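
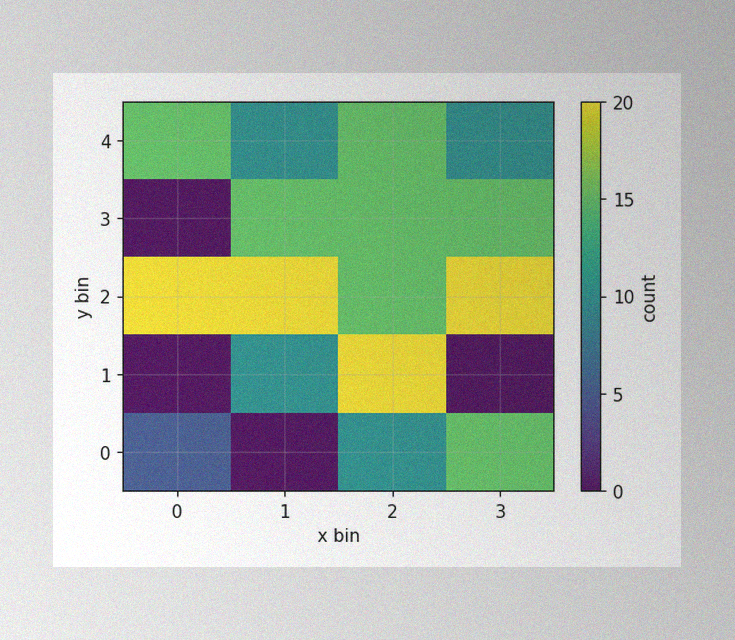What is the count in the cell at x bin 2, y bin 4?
The image has some photo noise and uneven lighting. Matching the cell (2, 4) against the colorbar gives 15.

15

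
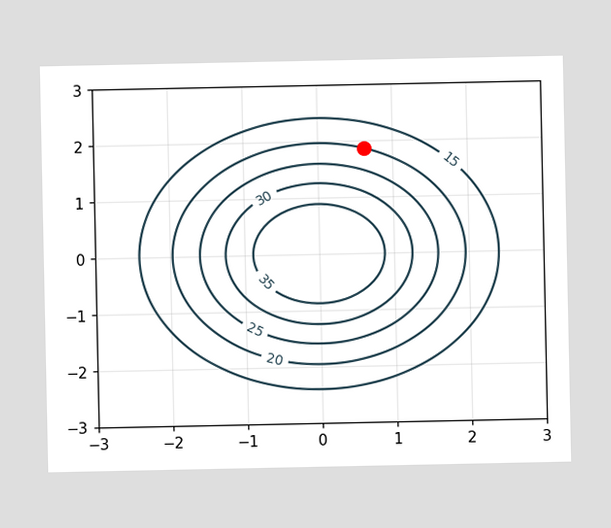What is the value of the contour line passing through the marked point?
The marked point sits on the contour labelled 20.

20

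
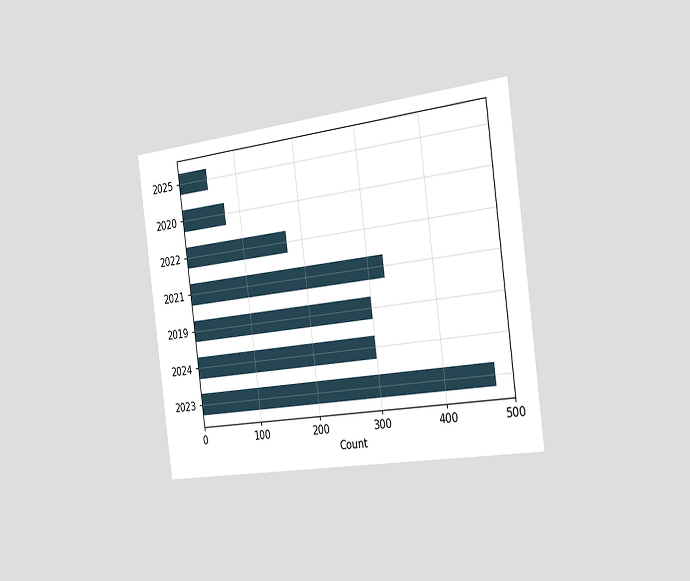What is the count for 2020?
75

The chart is tilted about 7° counter-clockwise and viewed slightly from the right. Reading along the chart's x-axis, the 2020 bar reaches 75.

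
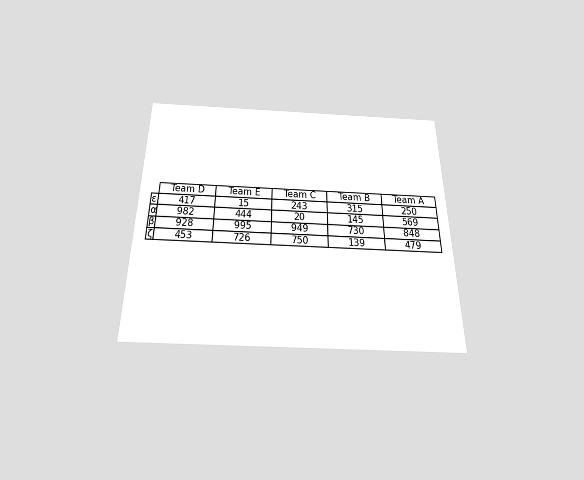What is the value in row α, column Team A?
The chart is viewed slightly from below. The (α, Team A) cell reads 569.

569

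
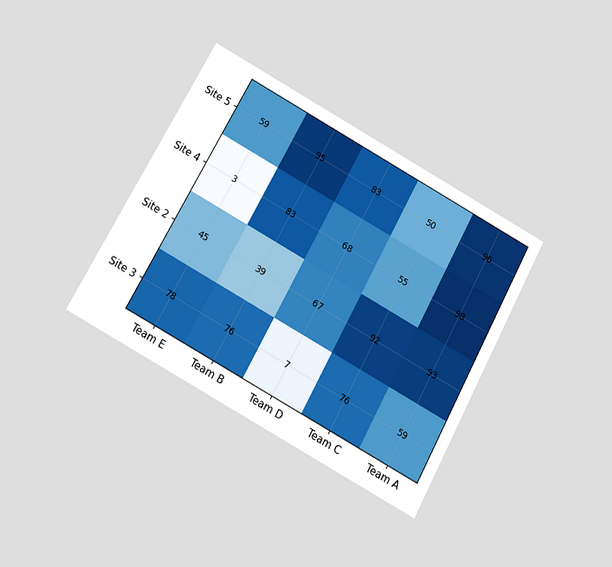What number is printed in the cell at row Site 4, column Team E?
The chart is tilted about 29° clockwise and viewed at a slight angle. The (Site 4, Team E) cell reads 3.

3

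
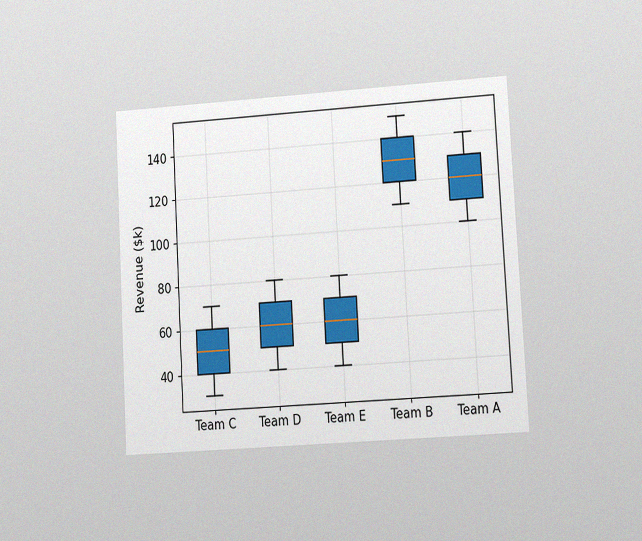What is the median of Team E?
The chart is tilted about 3° counter-clockwise and viewed at a slight angle, with some photo noise. The median line in the Team E box sits at $60k.

$60k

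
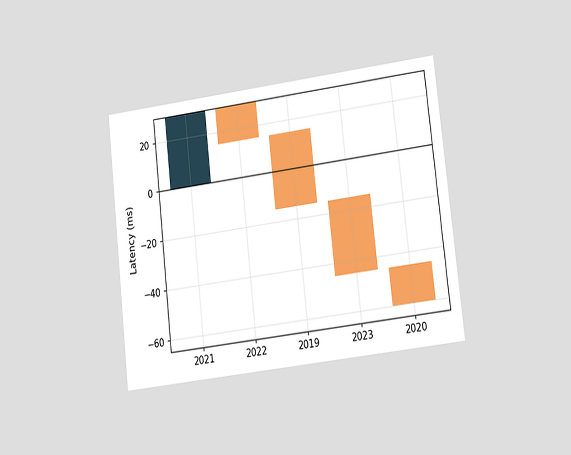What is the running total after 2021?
The chart is tilted about 7° counter-clockwise and viewed at a slight angle. After 2021 the running total reaches 30ms.

30ms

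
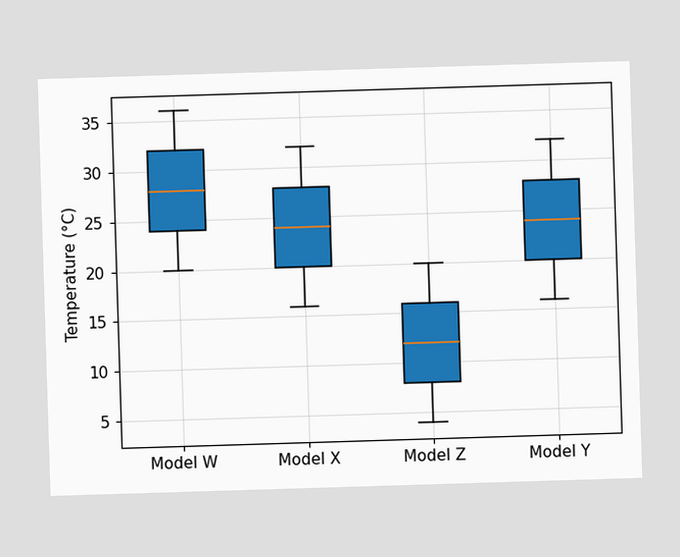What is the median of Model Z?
The median line in the Model Z box sits at 12°C.

12°C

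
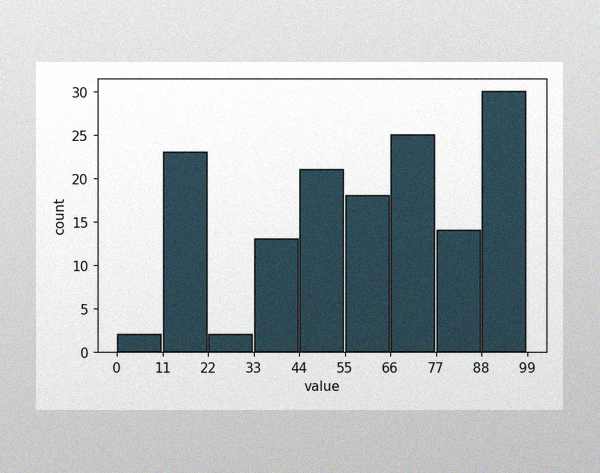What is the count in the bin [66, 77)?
The image has some photo noise and uneven lighting. The [66, 77) bin has height 25.

25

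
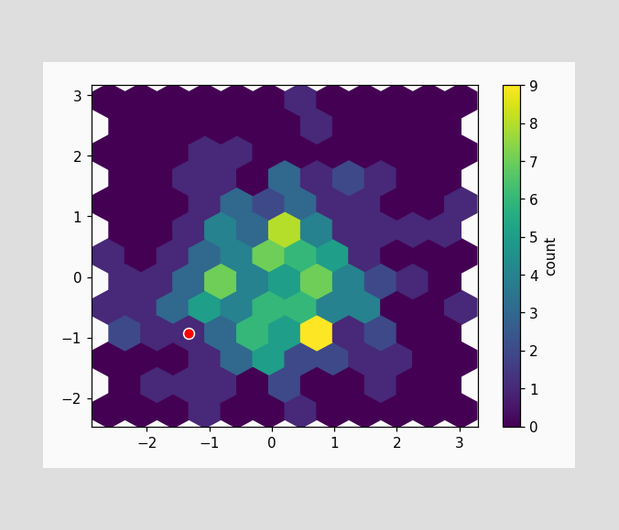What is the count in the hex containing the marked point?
1

The marked hex reads 1 on the colorbar.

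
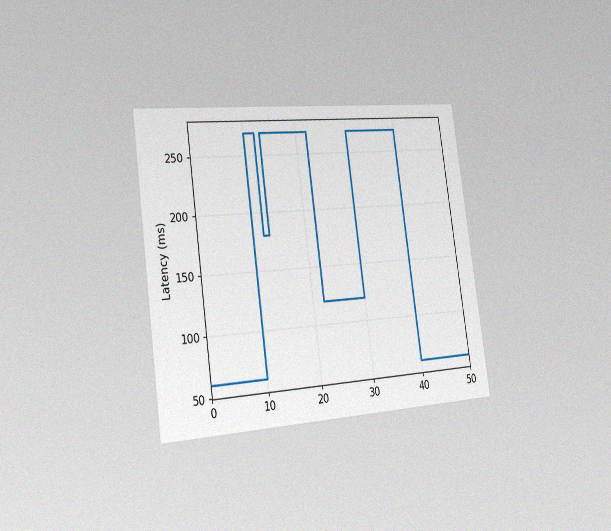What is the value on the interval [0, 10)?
60ms

The chart is tilted about 8° counter-clockwise and viewed slightly from the left, with some photo noise. On [0, 10) the step sits at 60ms.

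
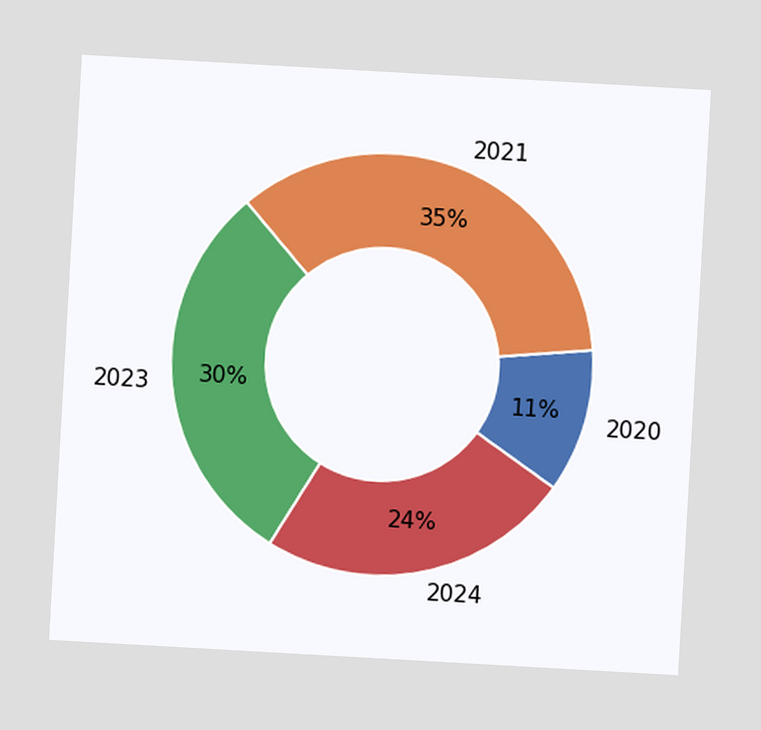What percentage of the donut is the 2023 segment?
30%

The chart is tilted about 3° clockwise. The 2023 segment takes up 30% of the ring.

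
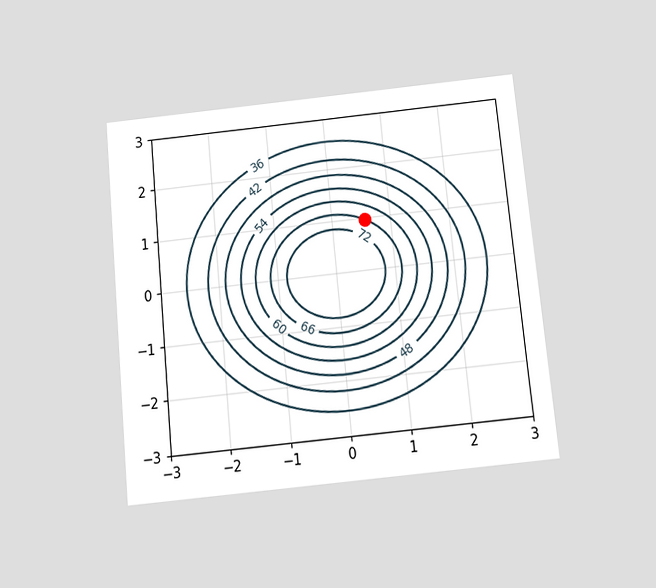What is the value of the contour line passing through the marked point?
66

The chart is tilted about 6° counter-clockwise and viewed slightly from below. The marked point sits on the contour labelled 66.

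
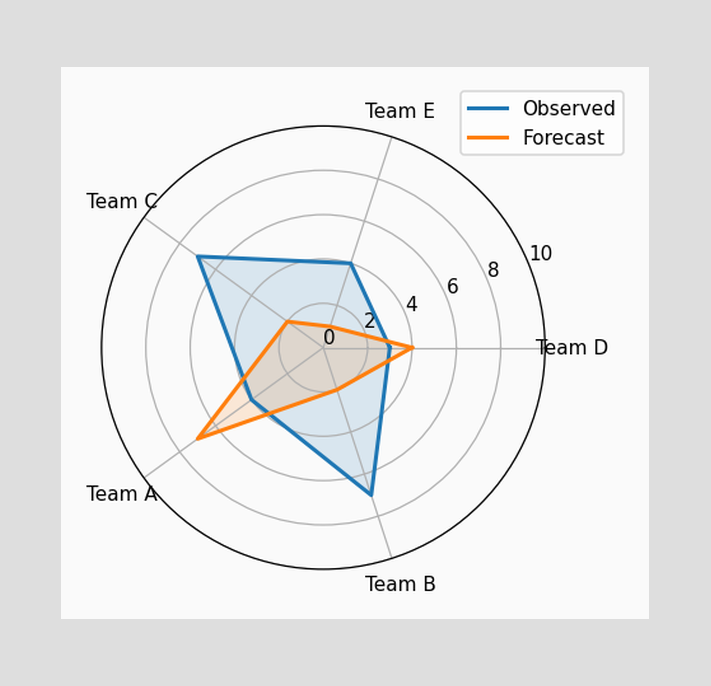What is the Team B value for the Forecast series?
On the Team B axis, Forecast reaches 2.

2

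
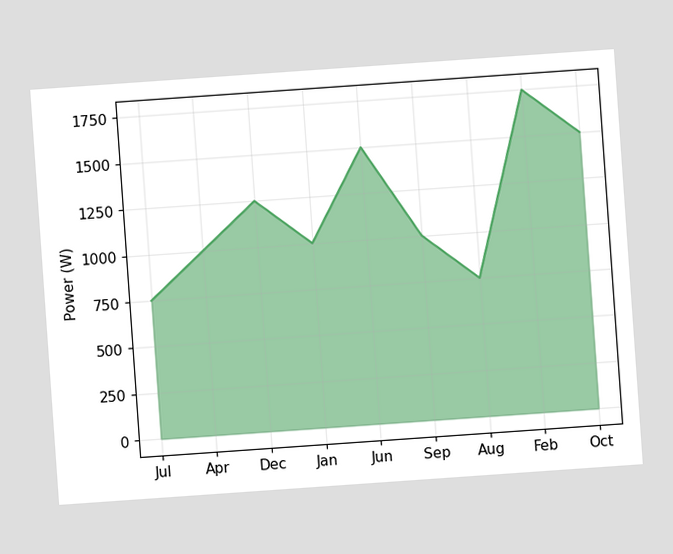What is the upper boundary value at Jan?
1000W

The chart is tilted about 4° counter-clockwise. At Jan the upper boundary is at 1000W.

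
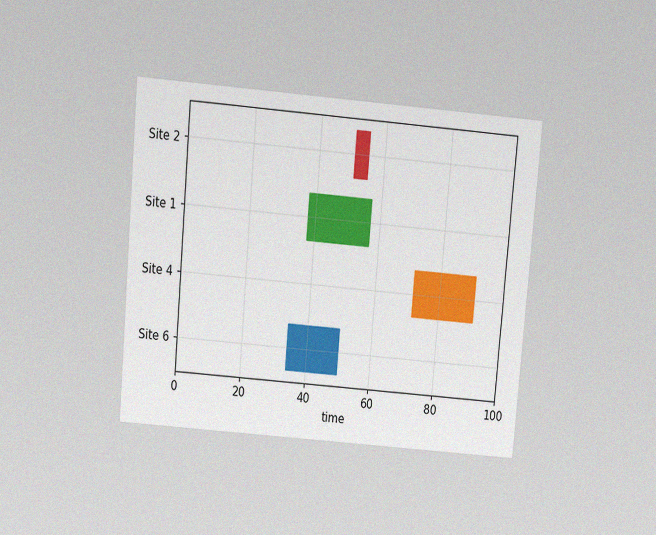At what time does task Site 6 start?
The chart is tilted about 5° clockwise and viewed slightly from above, with some photo noise. The Site 6 bar begins at t=34.

34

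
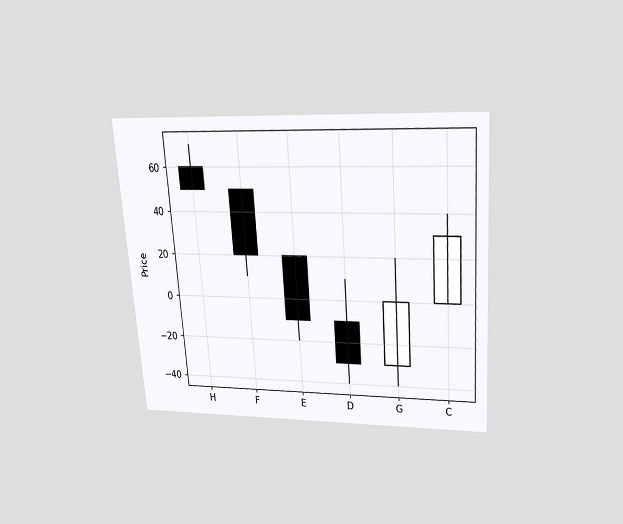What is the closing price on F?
20

The chart is tilted about 4° counter-clockwise and viewed slightly from above. The F candle closes at 20.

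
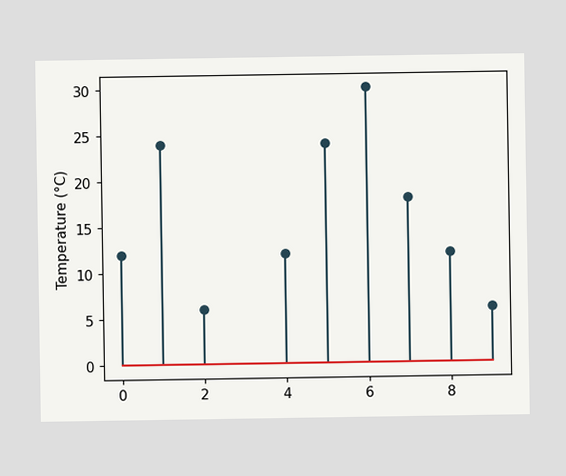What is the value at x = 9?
The stem at x=9 reaches 6°C.

6°C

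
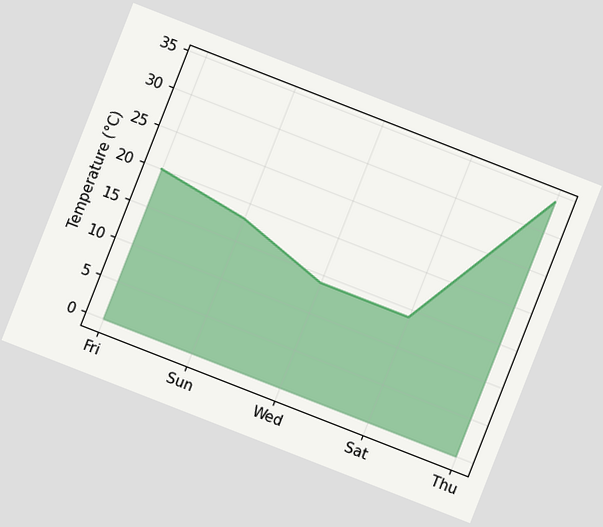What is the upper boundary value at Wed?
14°C

The chart is tilted about 21° clockwise. At Wed the upper boundary is at 14°C.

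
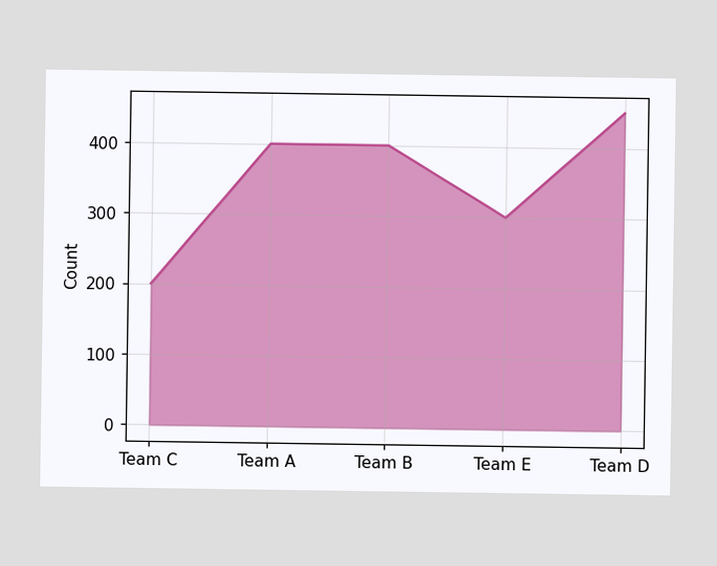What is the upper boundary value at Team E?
At Team E the upper boundary is at 300.

300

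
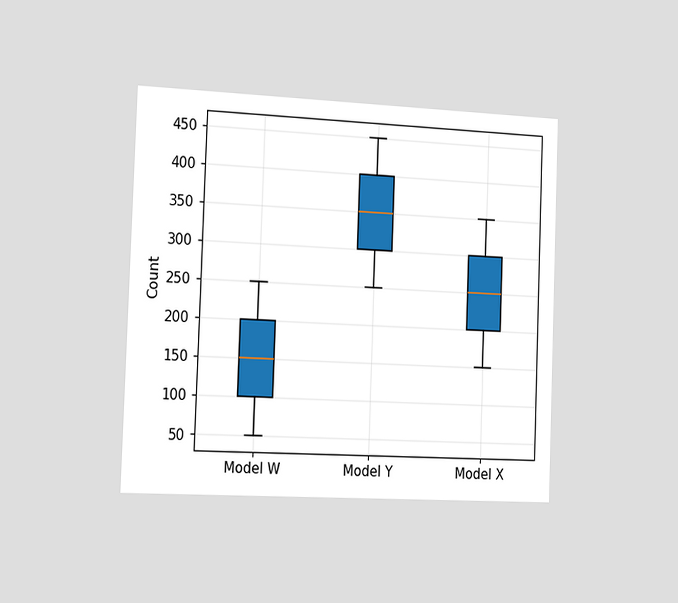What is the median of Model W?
150

The chart is tilted about 2° clockwise and viewed slightly from the left. The median line in the Model W box sits at 150.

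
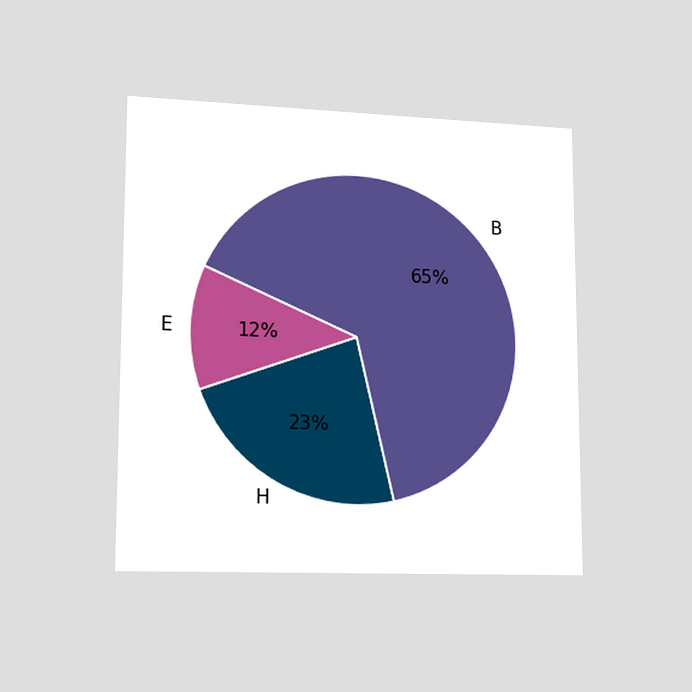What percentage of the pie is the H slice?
23%

The chart is viewed slightly from the left. The H slice takes up 23% of the pie.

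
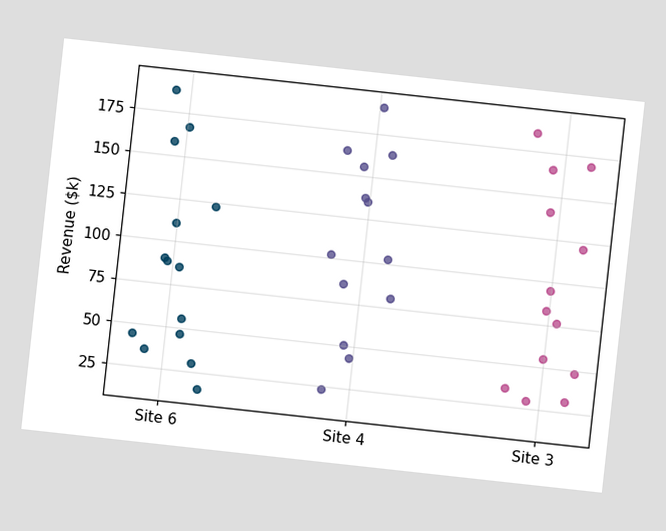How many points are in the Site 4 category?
13

The chart is tilted about 6° clockwise. Counting the markers in the Site 4 column gives 13.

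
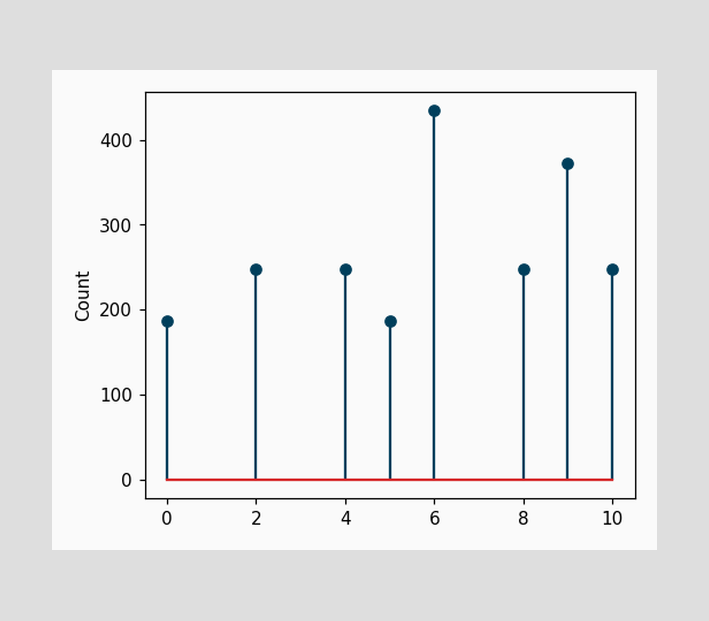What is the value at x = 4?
248

The stem at x=4 reaches 248.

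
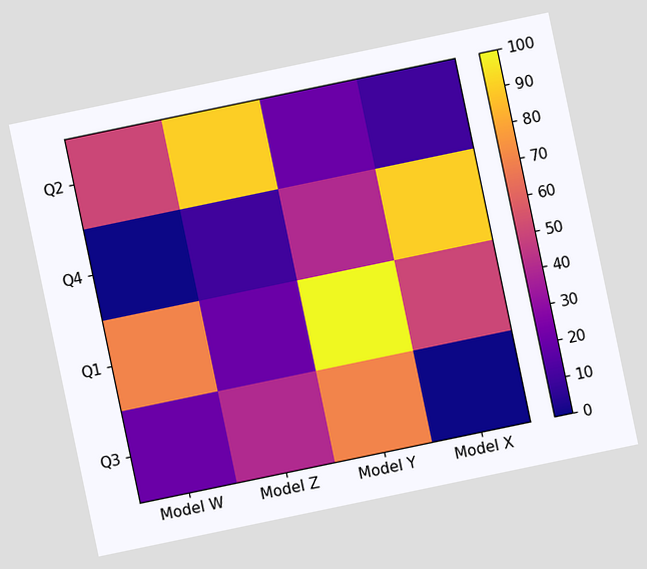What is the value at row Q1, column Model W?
70

The chart is tilted about 12° counter-clockwise. Matching cell (Q1, Model W) against the colorbar gives 70.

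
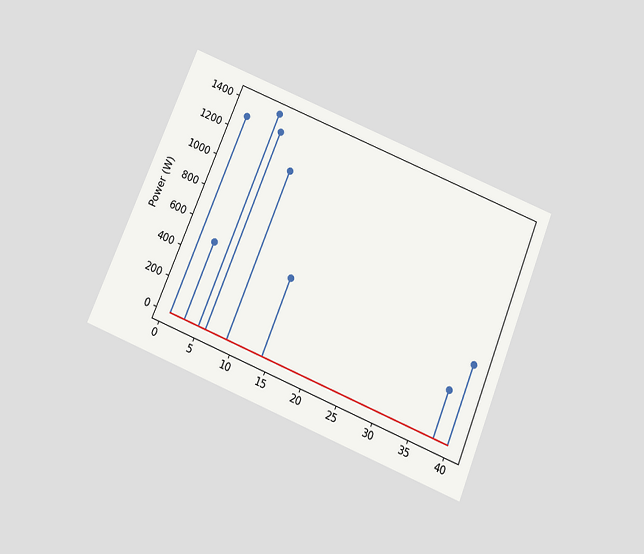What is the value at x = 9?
1100W

The chart is tilted about 22° clockwise and viewed slightly from below. The stem at x=9 reaches 1100W.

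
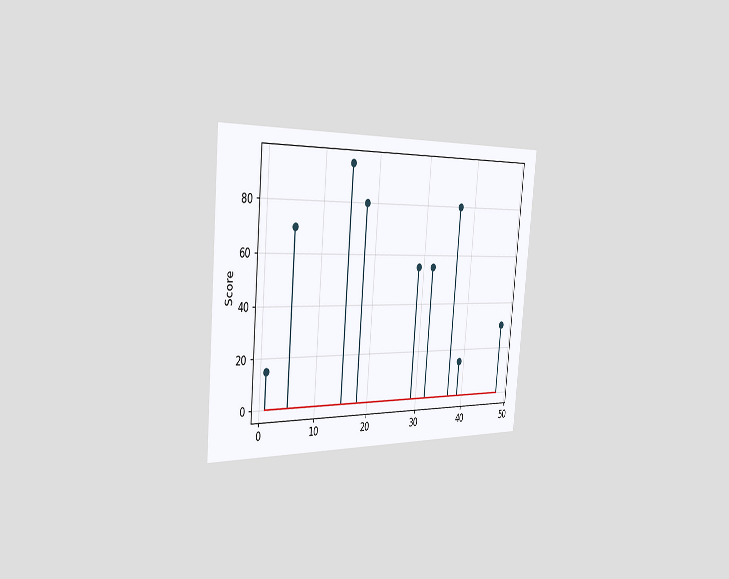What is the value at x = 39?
The chart is tilted about 5° clockwise and viewed slightly from the left. The stem at x=39 reaches 15.

15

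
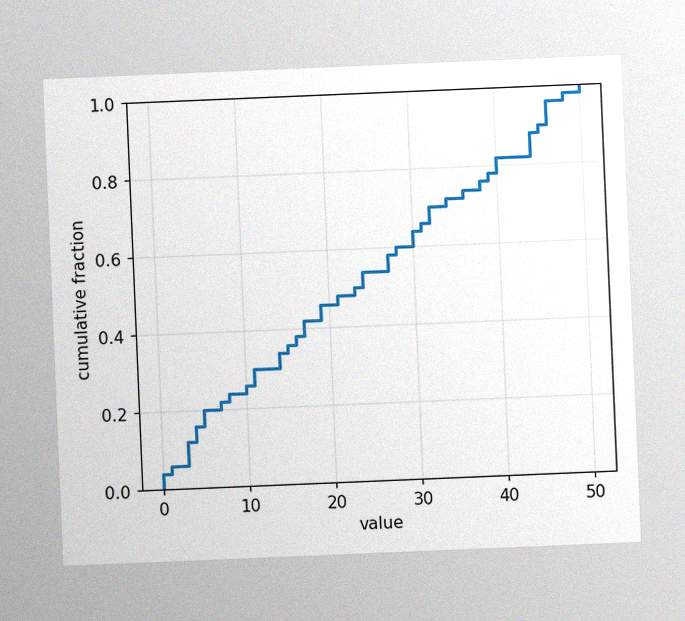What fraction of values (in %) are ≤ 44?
The chart is tilted about 2° counter-clockwise, with some photo noise. At x=44 the ECDF step is at 88%.

88%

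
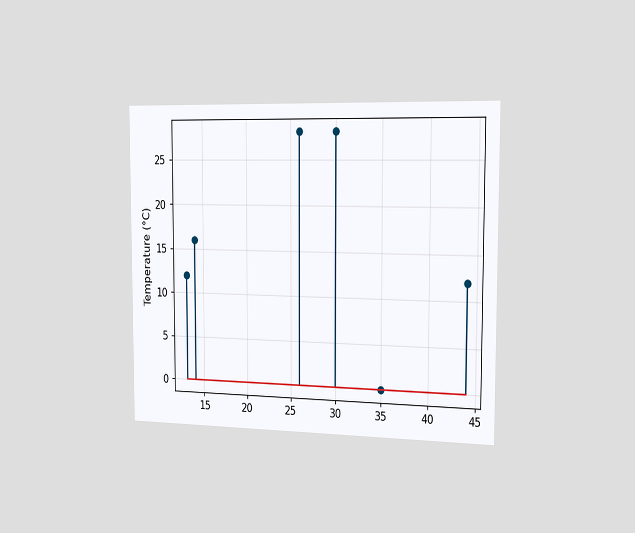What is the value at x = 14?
16°C

The chart is viewed slightly from the right. The stem at x=14 reaches 16°C.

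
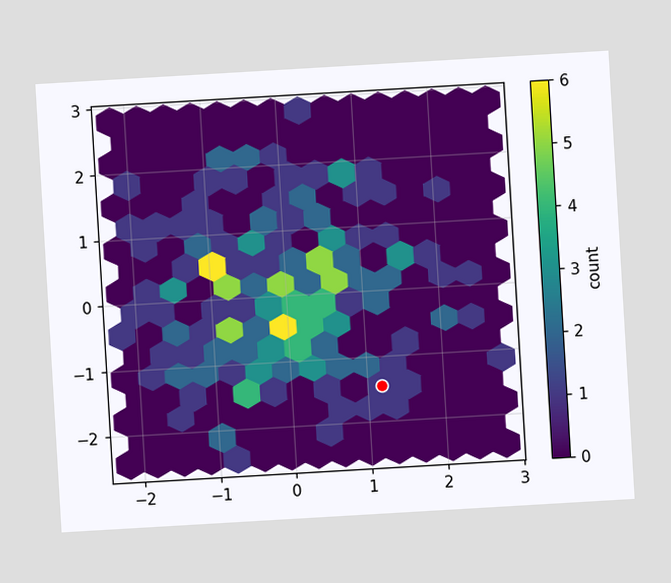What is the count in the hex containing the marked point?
1

The chart is tilted about 3° counter-clockwise. The marked hex reads 1 on the colorbar.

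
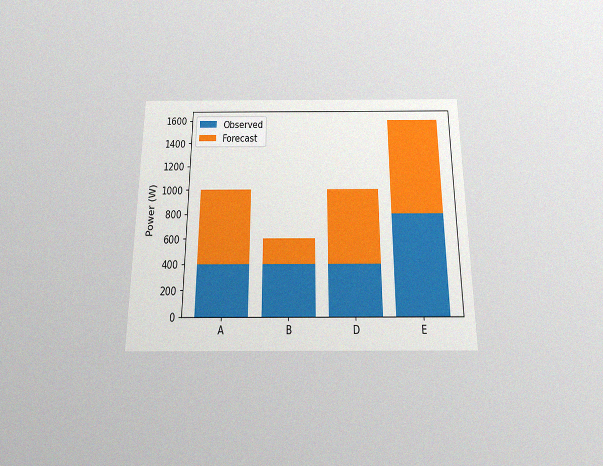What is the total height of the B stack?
The chart is viewed slightly from below, with some photo noise. The B stack's top reaches 600W on the y-axis.

600W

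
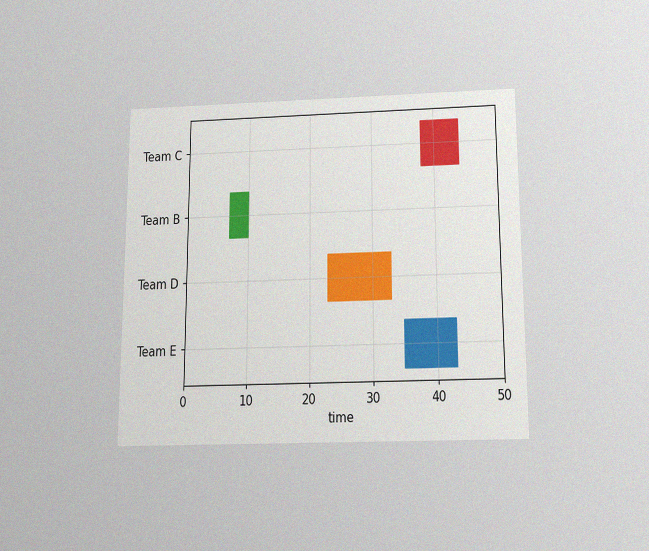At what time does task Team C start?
The chart is viewed slightly from below, with some photo noise. The Team C bar begins at t=38.

38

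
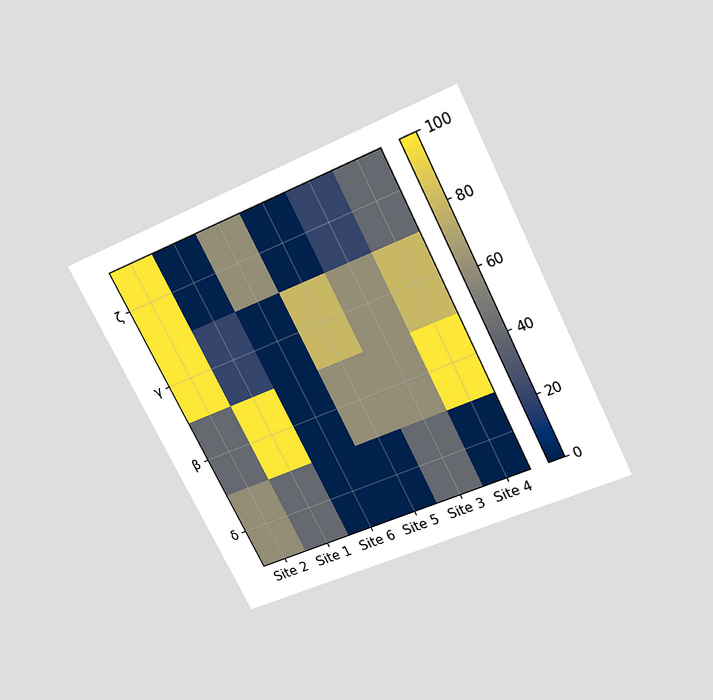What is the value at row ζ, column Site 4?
The chart is tilted about 26° counter-clockwise and viewed slightly from above. Matching cell (ζ, Site 4) against the colorbar gives 40.

40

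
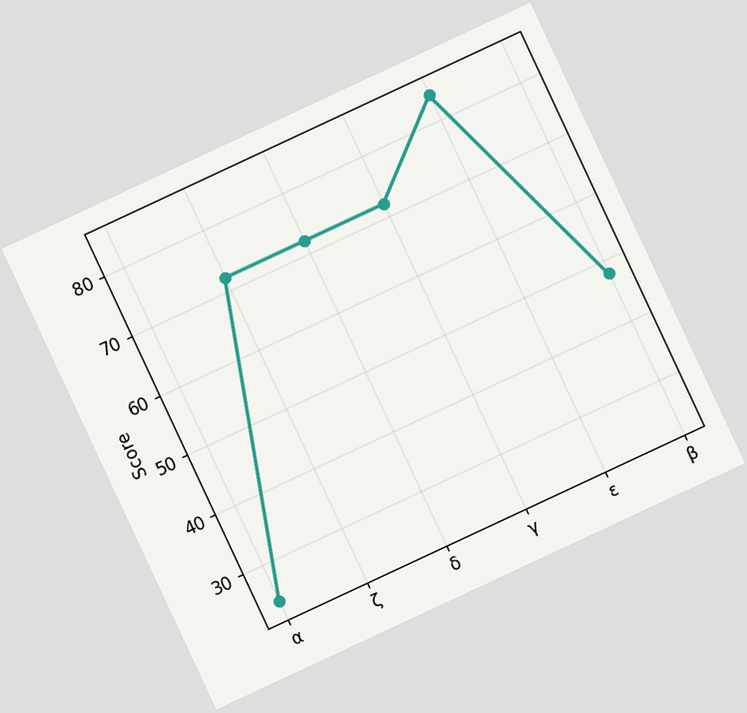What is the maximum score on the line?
84

The chart is tilted about 25° counter-clockwise. The highest point is at ε, and reading across to the y-axis gives 84.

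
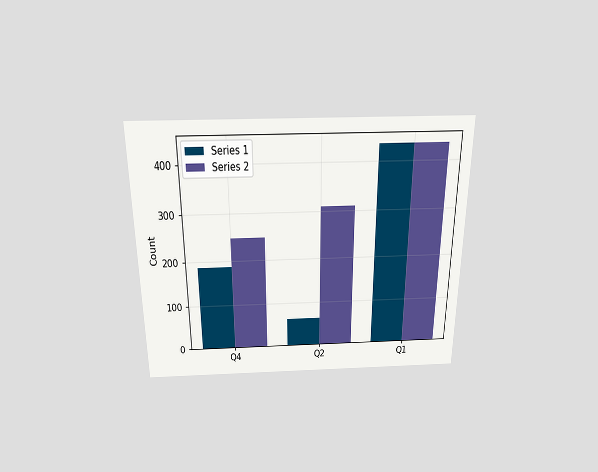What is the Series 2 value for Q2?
The chart is viewed slightly from above. The Series 2 bar at Q2 reaches 310 on the y-axis.

310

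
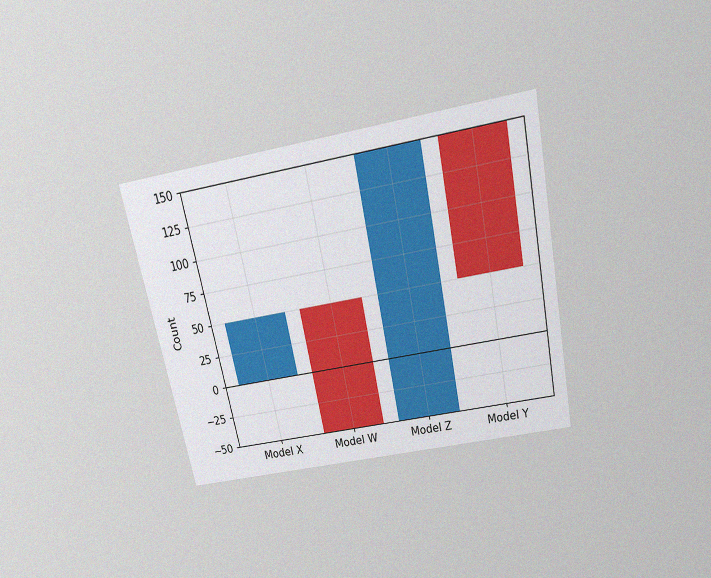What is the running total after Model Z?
The chart is tilted about 12° counter-clockwise and viewed slightly from above, with some photo noise. After Model Z the running total reaches 150.

150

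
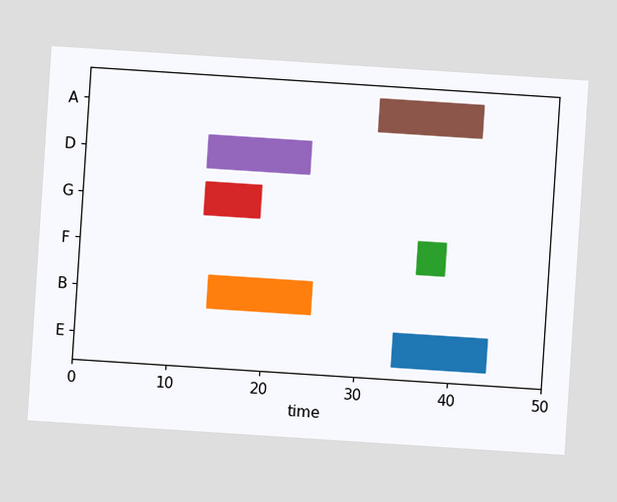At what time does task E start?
34

The chart is tilted about 4° clockwise. The E bar begins at t=34.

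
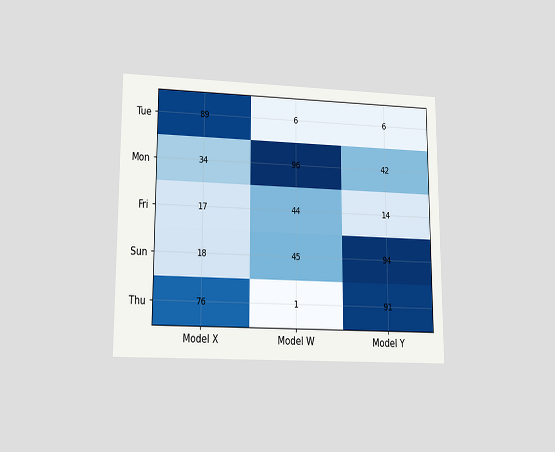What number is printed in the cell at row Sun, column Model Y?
The chart is viewed at a slight angle. The (Sun, Model Y) cell reads 94.

94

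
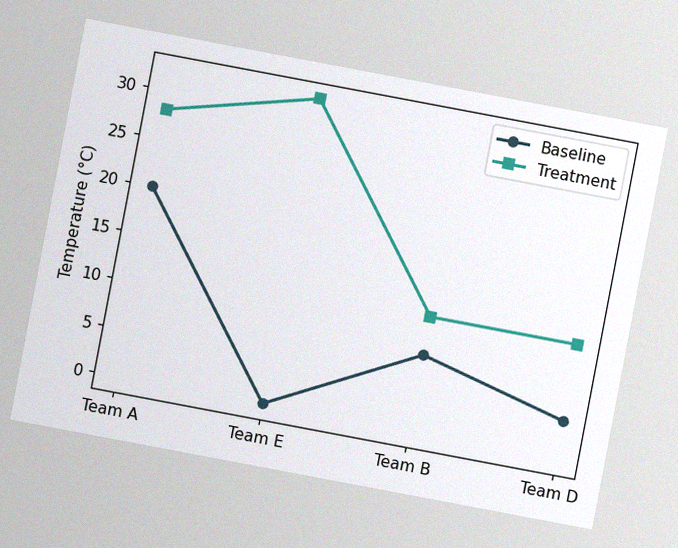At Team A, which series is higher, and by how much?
Treatment, by 8°C

The chart is tilted about 11° clockwise, with some photo noise. At Team A, Treatment sits above the other line by 8°C.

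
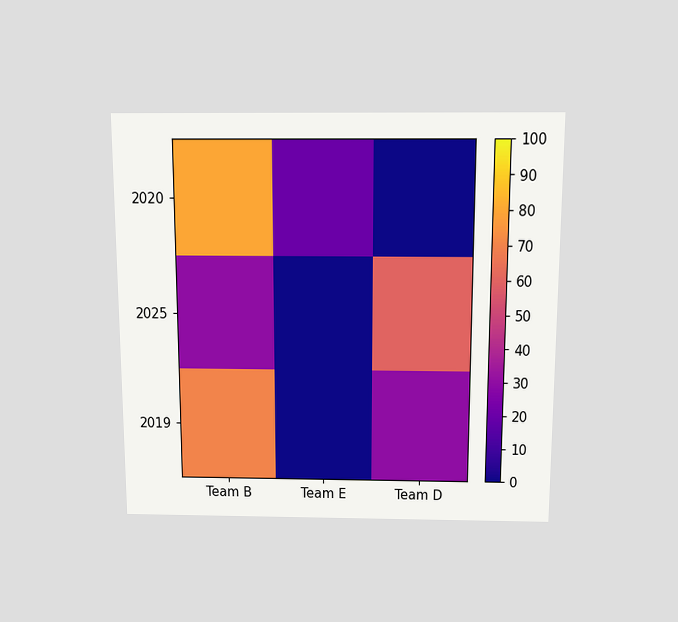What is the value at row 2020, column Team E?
20

The chart is viewed slightly from above. Matching cell (2020, Team E) against the colorbar gives 20.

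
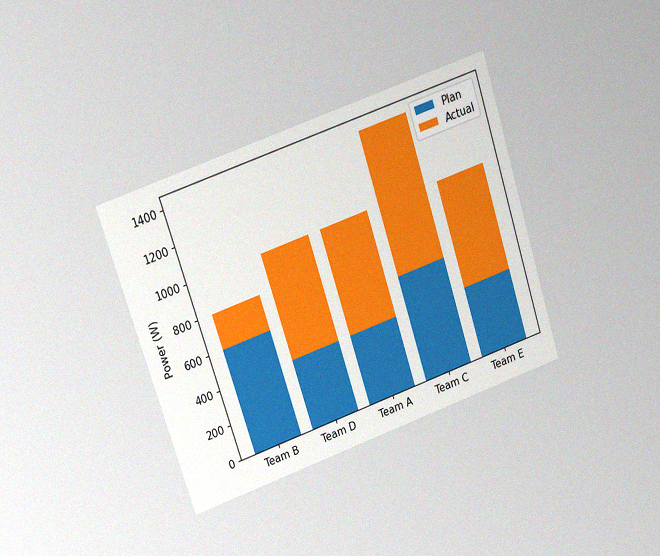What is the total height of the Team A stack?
The chart is tilted about 19° counter-clockwise and viewed at a slight angle, with some photo noise. The Team A stack's top reaches 1000W on the y-axis.

1000W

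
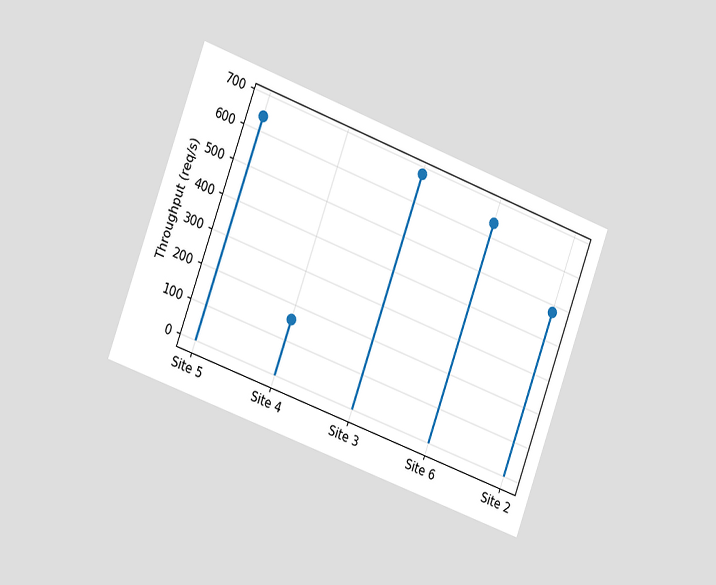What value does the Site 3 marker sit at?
680req/s

The chart is tilted about 20° clockwise and viewed slightly from the left. The Site 3 marker sits at 680req/s.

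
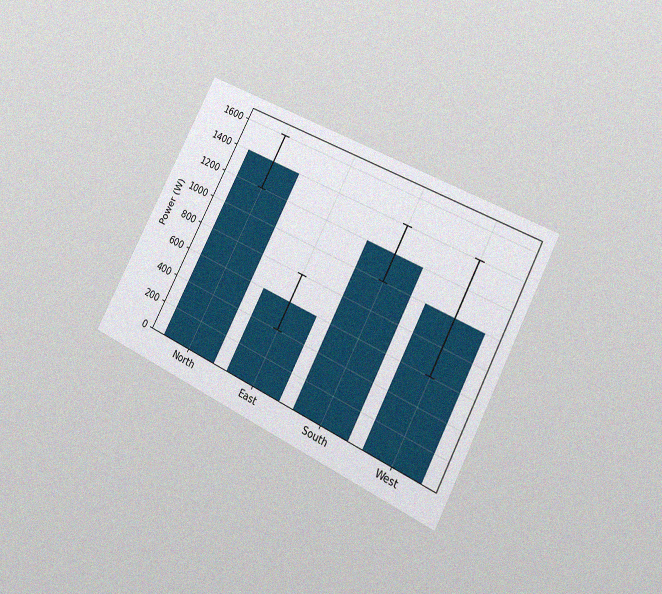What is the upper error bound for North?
The chart is tilted about 27° clockwise and viewed at a slight angle, with some photo noise. The North bar's upper whisker reaches 1600W.

1600W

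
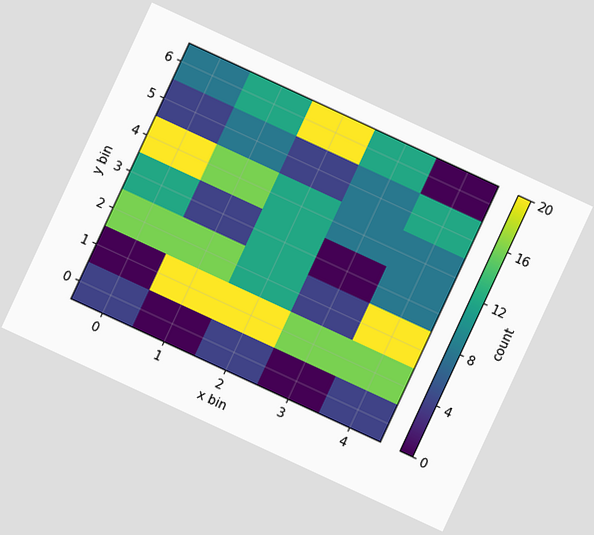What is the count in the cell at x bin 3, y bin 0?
0

The chart is tilted about 25° clockwise. Matching the cell (3, 0) against the colorbar gives 0.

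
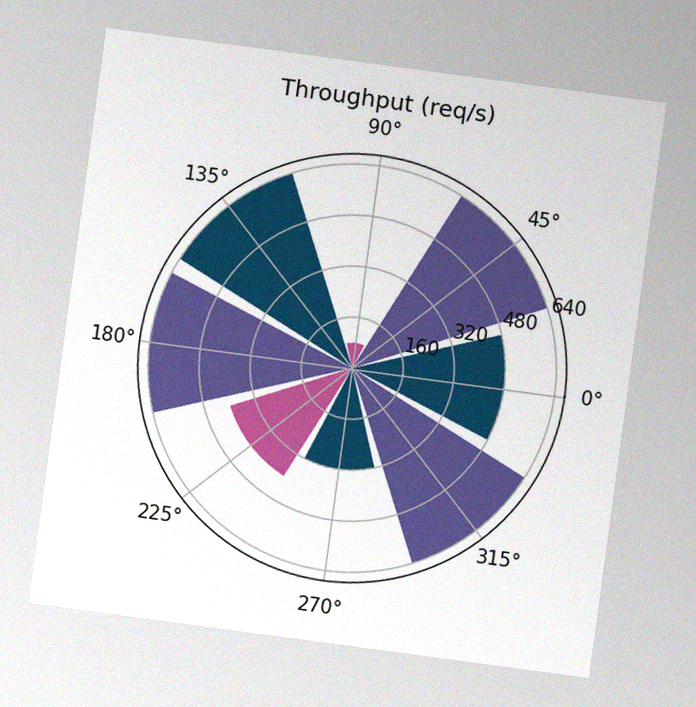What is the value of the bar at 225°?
400req/s

The chart is tilted about 8° clockwise, with some photo noise. The bar at 225° reaches 400req/s on the radial axis.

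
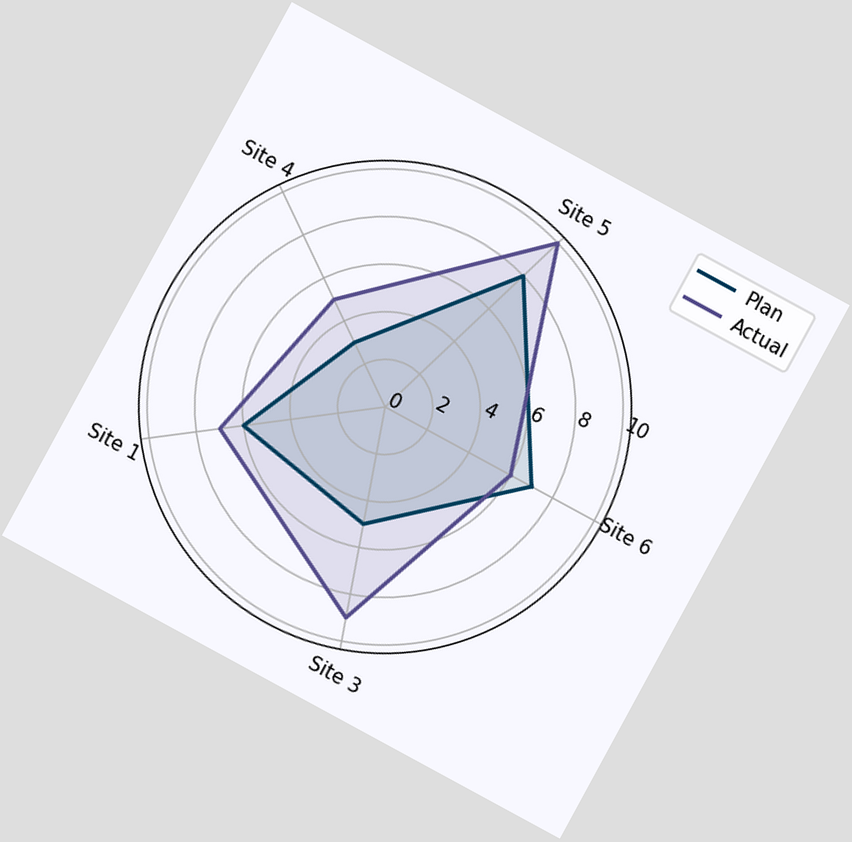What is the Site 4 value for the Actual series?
The chart is tilted about 29° clockwise. On the Site 4 axis, Actual reaches 5.

5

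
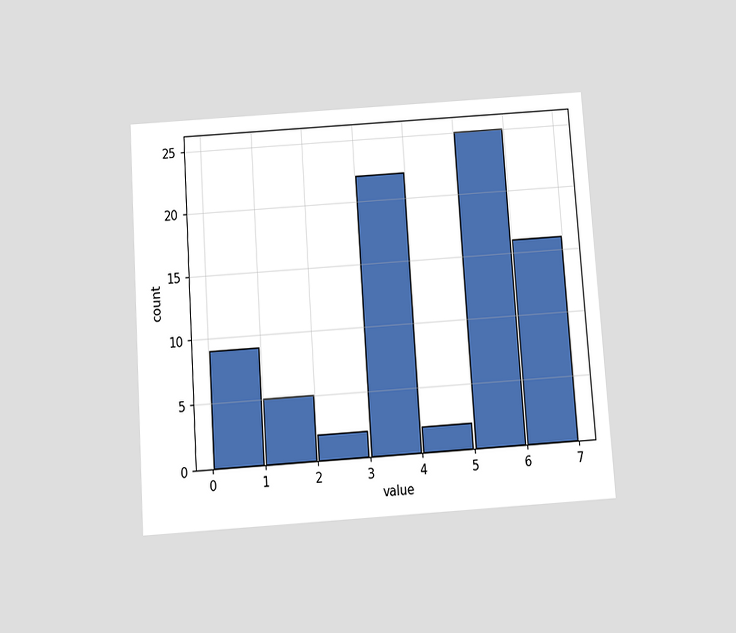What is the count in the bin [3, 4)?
22

The chart is tilted about 4° counter-clockwise and viewed slightly from below. The [3, 4) bin has height 22.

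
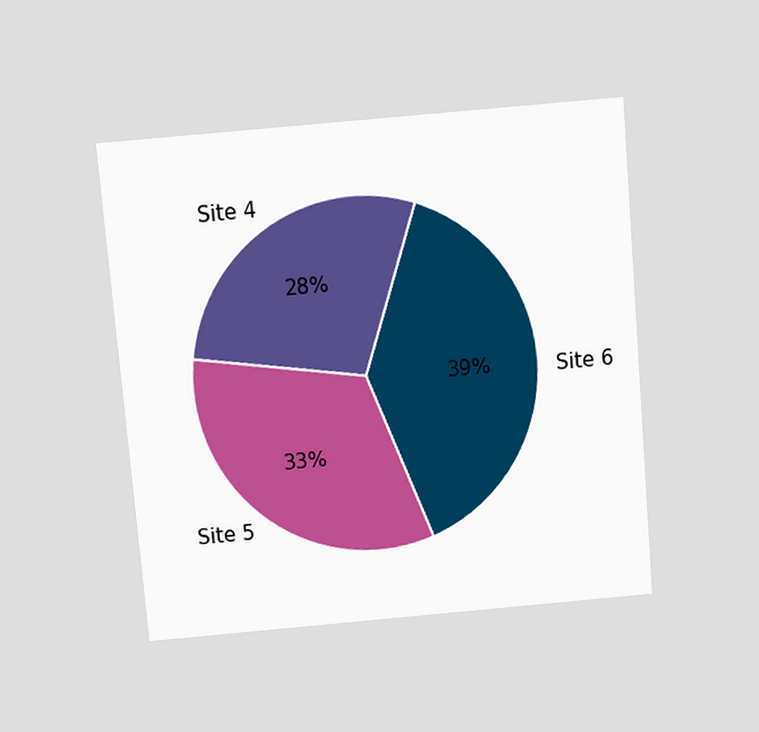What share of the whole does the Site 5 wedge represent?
33%

The chart is tilted about 5° counter-clockwise and viewed slightly from above. The Site 5 slice takes up 33% of the pie.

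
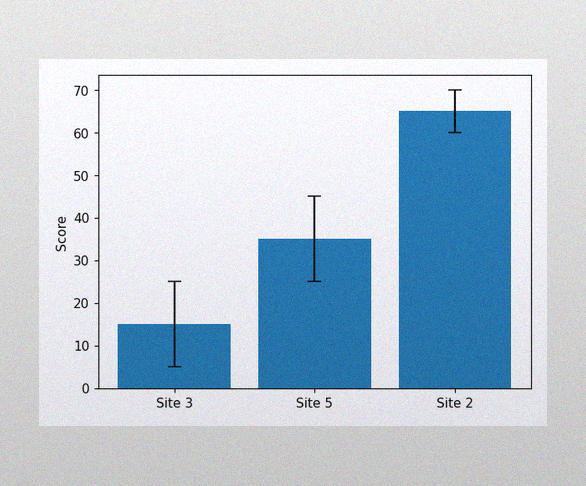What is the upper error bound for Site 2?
70

The image has some photo noise and uneven lighting. The Site 2 bar's upper whisker reaches 70.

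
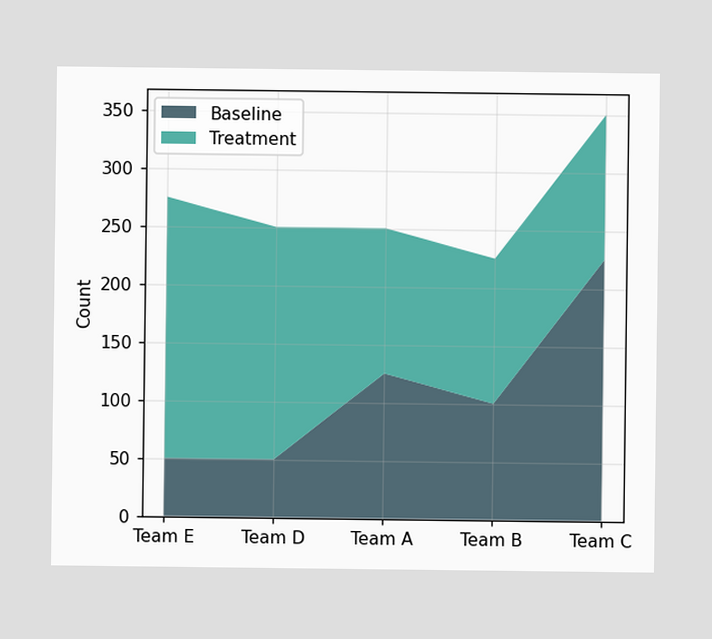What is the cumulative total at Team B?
225

The stacked total at Team B reaches 225.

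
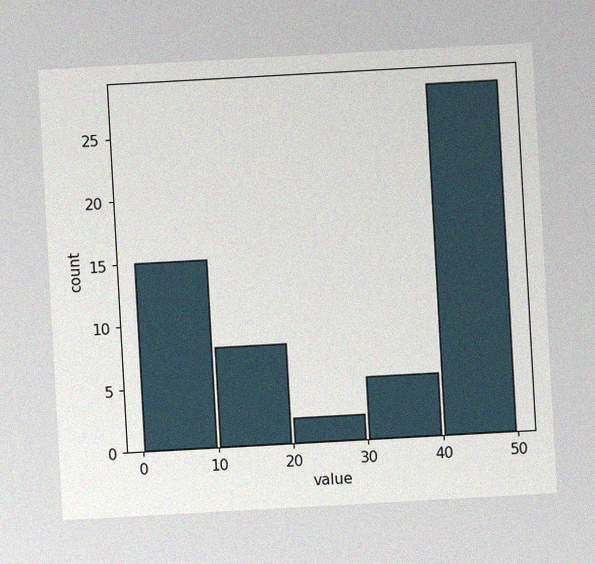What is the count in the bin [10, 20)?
The chart is tilted about 3° counter-clockwise, with some photo noise. The [10, 20) bin has height 8.

8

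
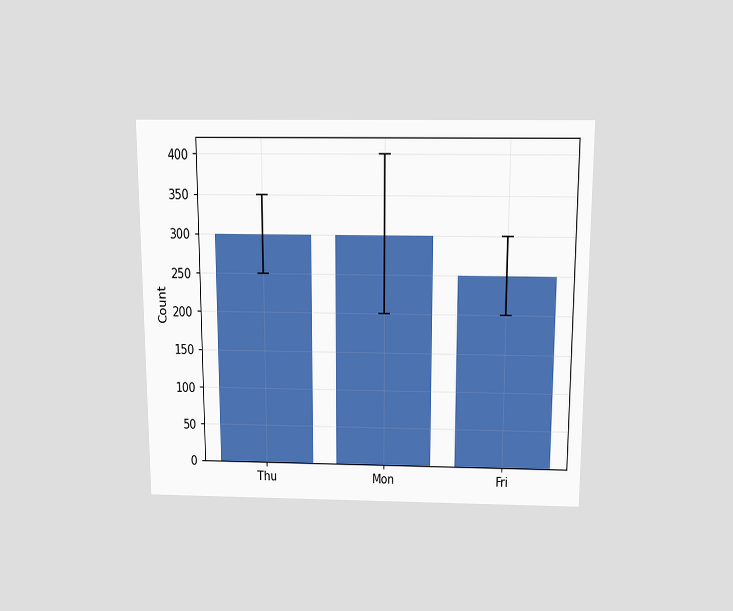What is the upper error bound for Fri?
The chart is viewed slightly from above. The Fri bar's upper whisker reaches 300.

300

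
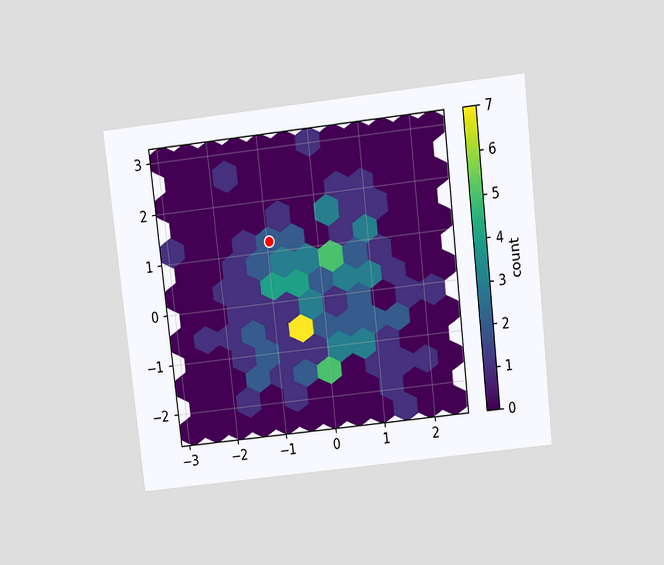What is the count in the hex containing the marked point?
The chart is tilted about 6° counter-clockwise and viewed slightly from above. The marked hex reads 2 on the colorbar.

2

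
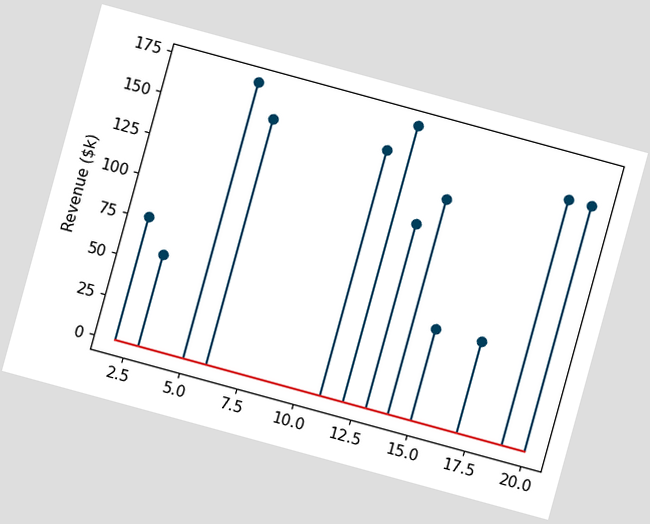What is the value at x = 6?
The chart is tilted about 15° clockwise. The stem at x=6 reaches $152k.

$152k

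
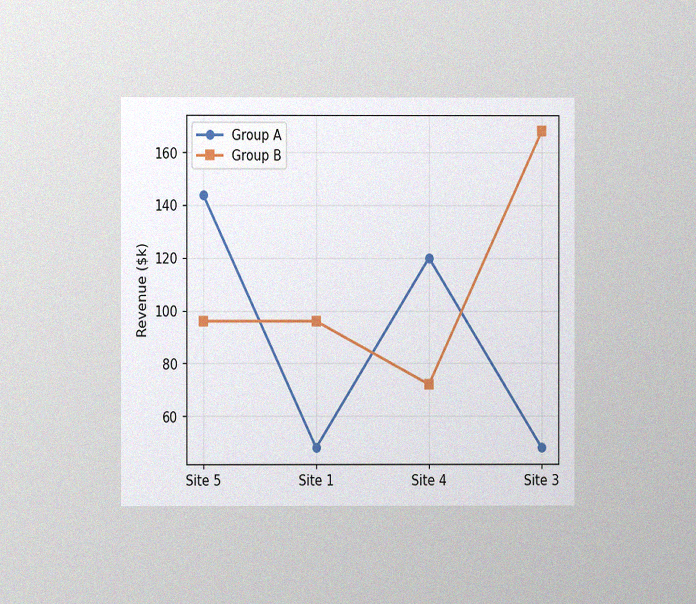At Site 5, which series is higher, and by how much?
The chart is viewed at a slight angle, with some photo noise. At Site 5, Group A sits above the other line by $48k.

Group A, by $48k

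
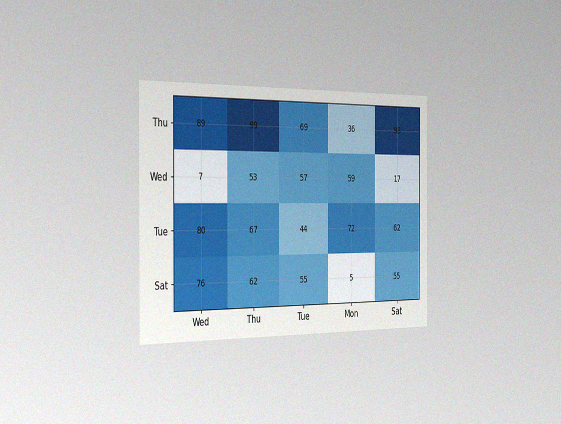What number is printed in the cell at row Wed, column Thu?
The chart is viewed slightly from the left, with some photo noise. The (Wed, Thu) cell reads 53.

53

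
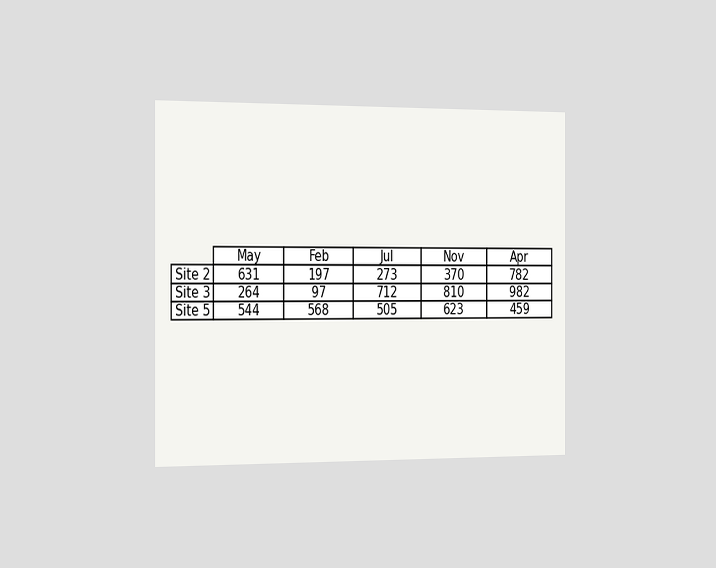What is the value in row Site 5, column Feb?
568

The chart is viewed slightly from the left. The (Site 5, Feb) cell reads 568.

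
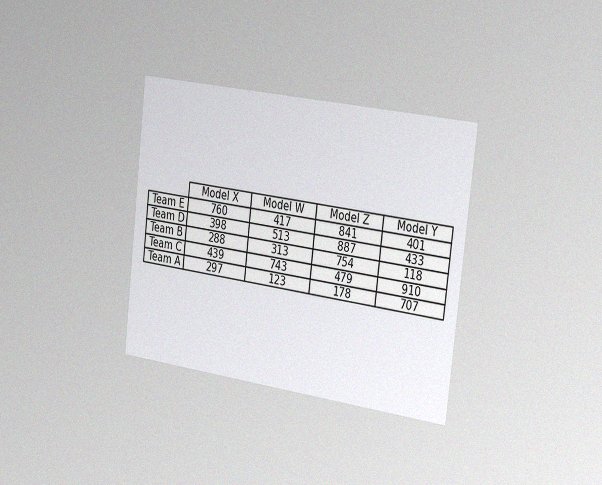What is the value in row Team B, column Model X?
288

The chart is tilted about 7° clockwise and viewed slightly from the right, with some photo noise. The (Team B, Model X) cell reads 288.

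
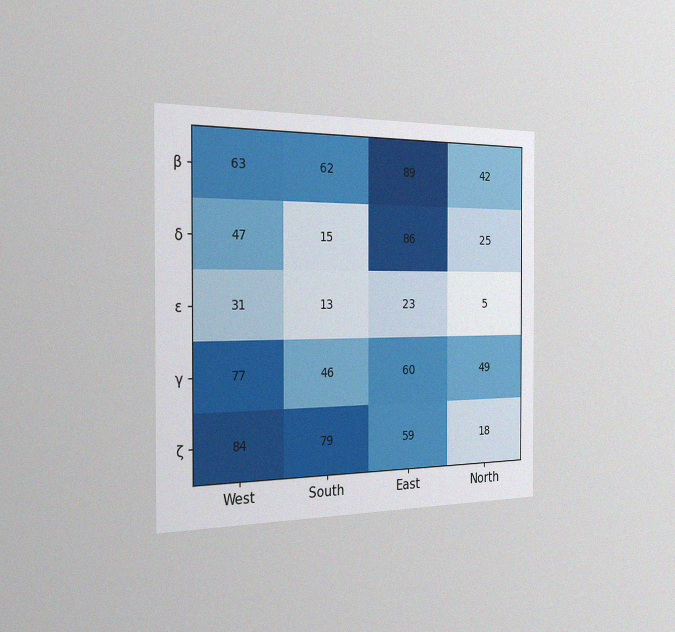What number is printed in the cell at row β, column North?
The chart is viewed slightly from the left, with some photo noise. The (β, North) cell reads 42.

42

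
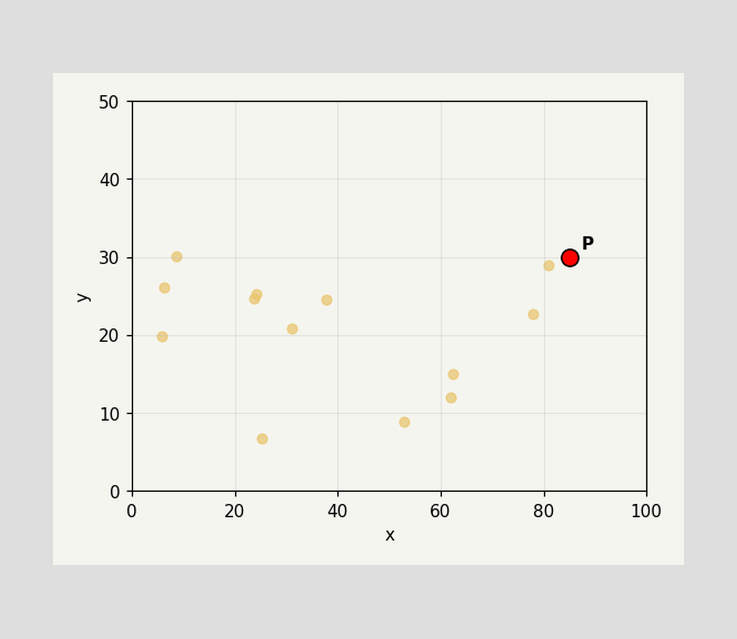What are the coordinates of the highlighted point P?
(85, 30)

Following the gridlines from P to each axis, P sits at (85, 30).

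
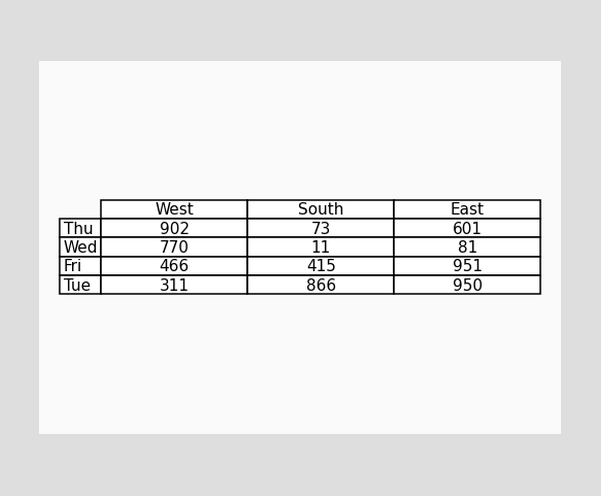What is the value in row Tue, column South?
866

The (Tue, South) cell reads 866.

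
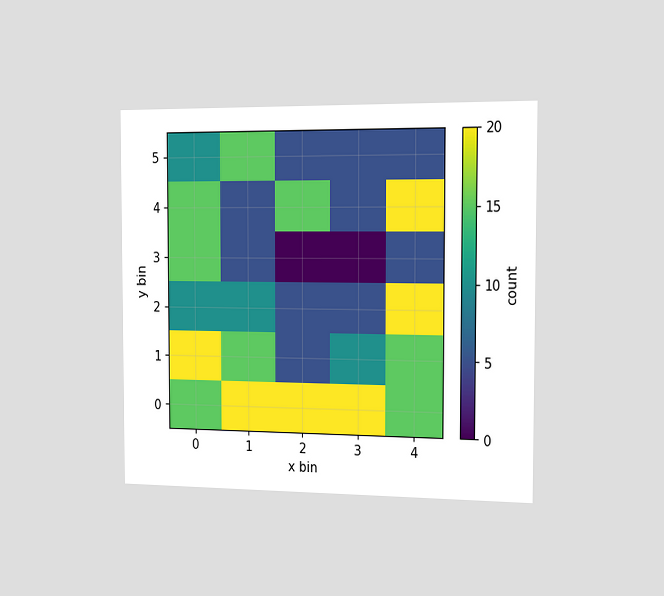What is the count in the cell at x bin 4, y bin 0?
The chart is viewed slightly from the right. Matching the cell (4, 0) against the colorbar gives 15.

15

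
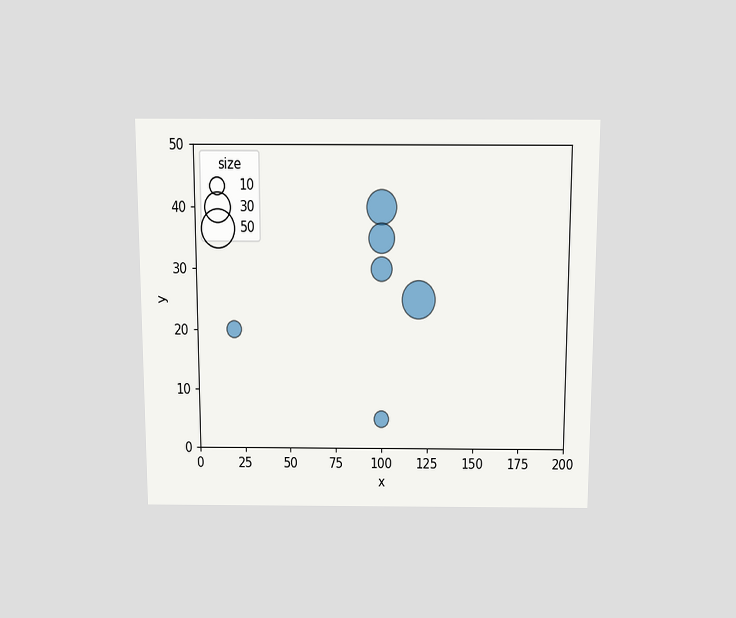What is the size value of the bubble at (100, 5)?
The chart is viewed slightly from above. Matching the bubble at (100, 5) against the size legend gives 10.

10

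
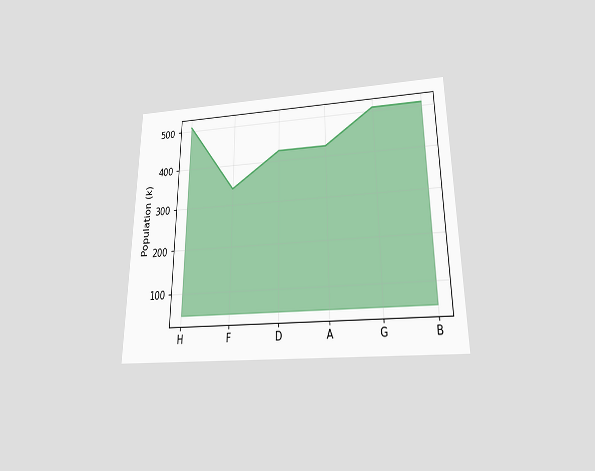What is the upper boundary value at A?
425k

The chart is viewed slightly from below. At A the upper boundary is at 425k.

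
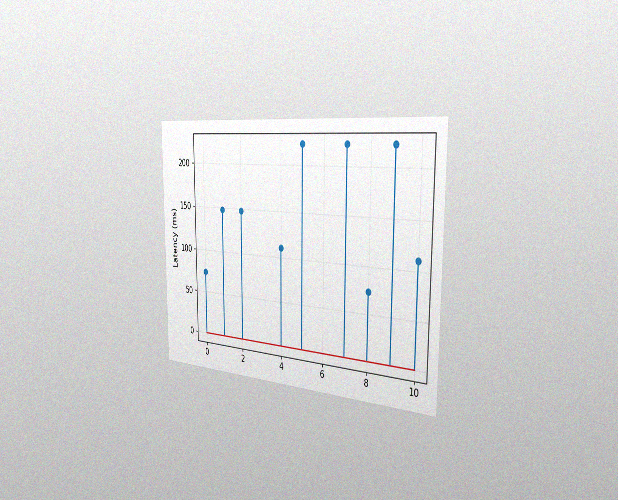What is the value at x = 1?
The chart is viewed slightly from the right, with some photo noise. The stem at x=1 reaches 148ms.

148ms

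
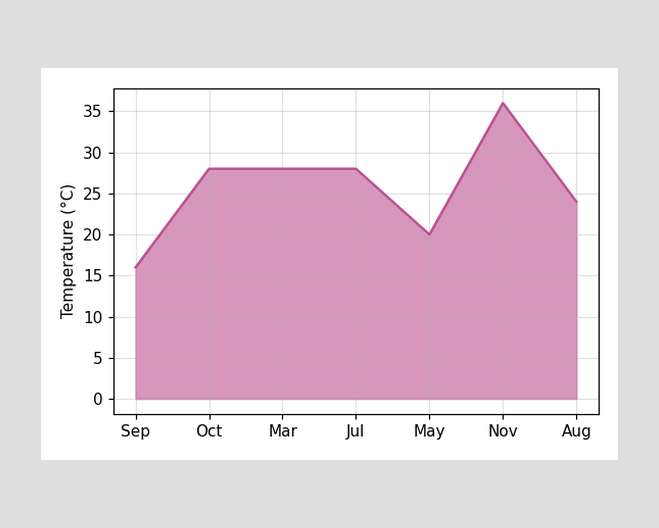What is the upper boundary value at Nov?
36°C

At Nov the upper boundary is at 36°C.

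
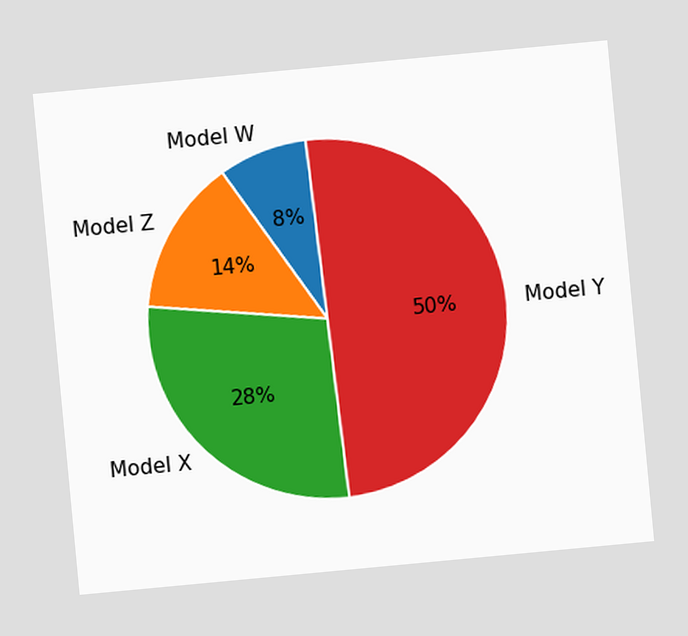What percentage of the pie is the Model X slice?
The chart is tilted about 5° counter-clockwise. The Model X slice takes up 28% of the pie.

28%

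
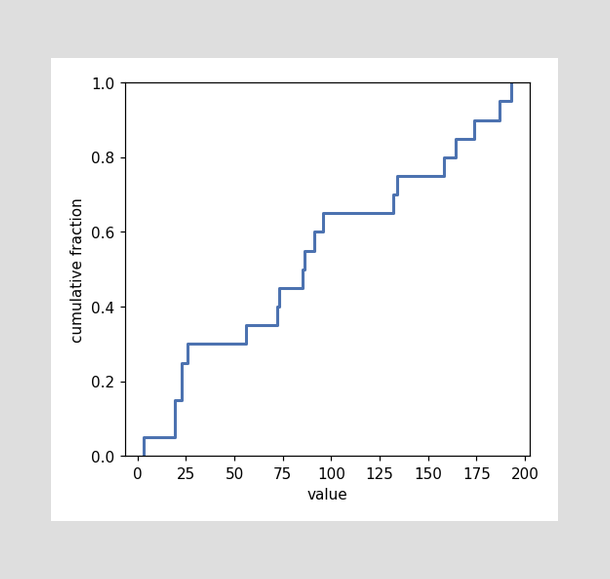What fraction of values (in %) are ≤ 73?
At x=73 the ECDF step is at 45%.

45%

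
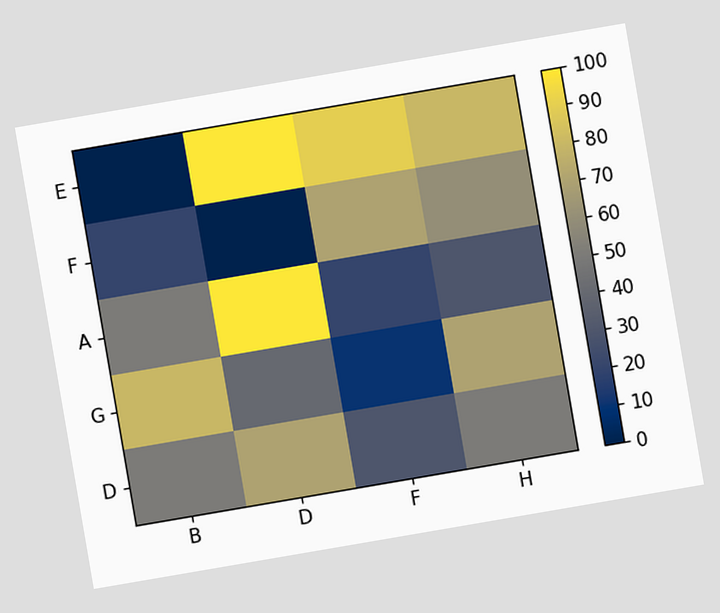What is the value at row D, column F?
30

The chart is tilted about 10° counter-clockwise. Matching cell (D, F) against the colorbar gives 30.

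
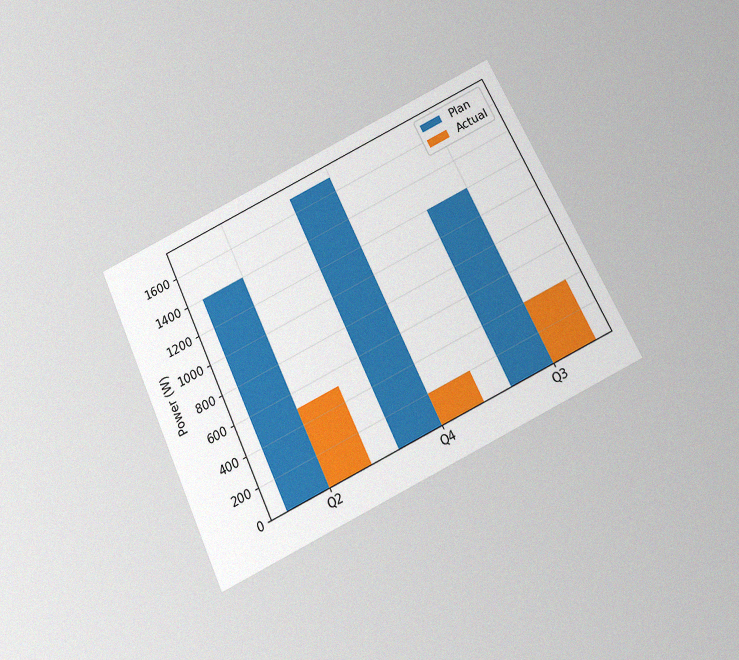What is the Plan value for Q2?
The chart is tilted about 26° counter-clockwise and viewed slightly from below, with some photo noise. The Plan bar at Q2 reaches 1400W on the y-axis.

1400W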